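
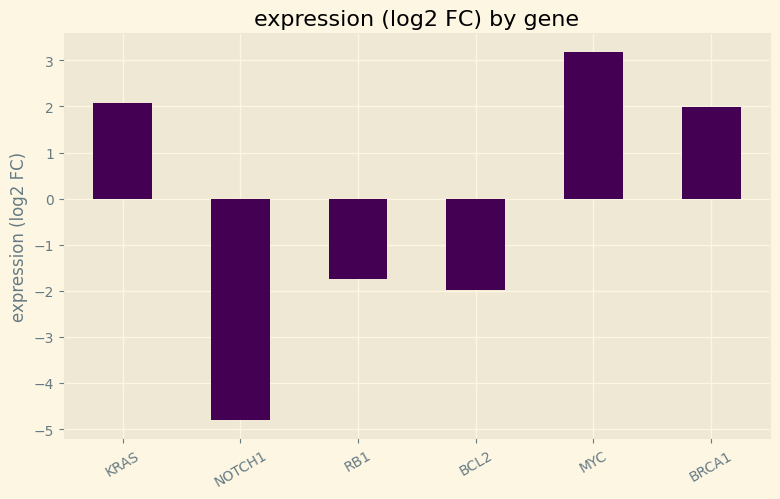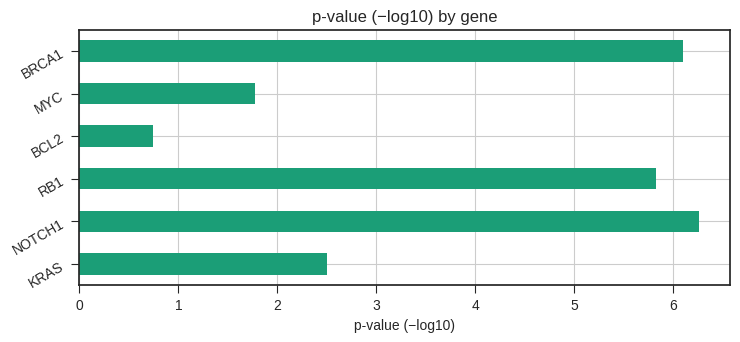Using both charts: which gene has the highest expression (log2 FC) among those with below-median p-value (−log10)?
Chart 2 median p-value (−log10) ≈ 4; below-median genes: KRAS, BCL2, MYC. Among those, MYC has the highest expression (log2 FC) (≈ 3).

MYC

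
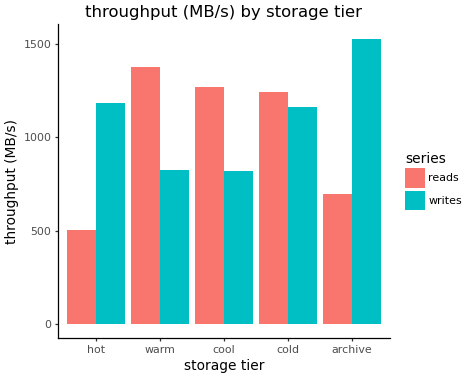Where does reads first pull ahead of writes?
hot: reads ≈ 600 vs writes ≈ 1200 (not yet); warm: reads ≈ 1400 vs writes ≈ 800 (first crossover).

warm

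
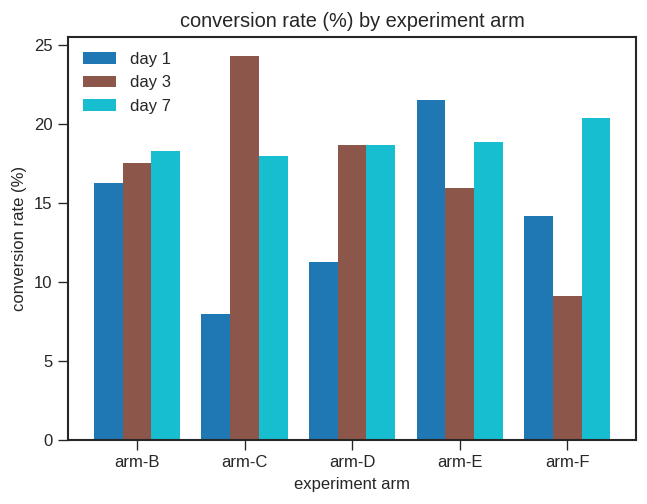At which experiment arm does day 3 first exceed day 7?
arm-B: day 3 ≈ 20 vs day 7 ≈ 20 (not yet); arm-C: day 3 ≈ 25 vs day 7 ≈ 20 (first crossover).

arm-C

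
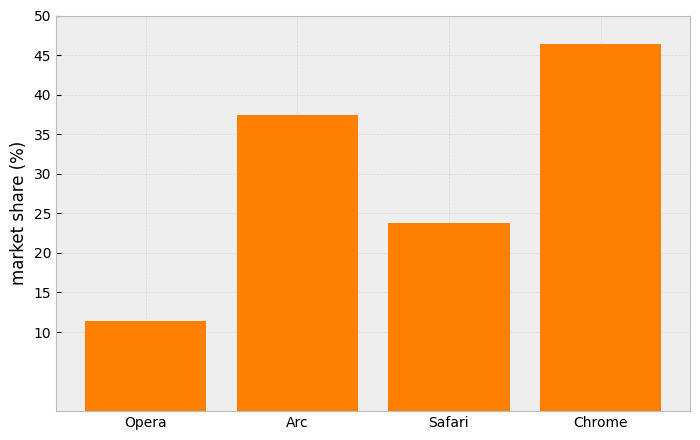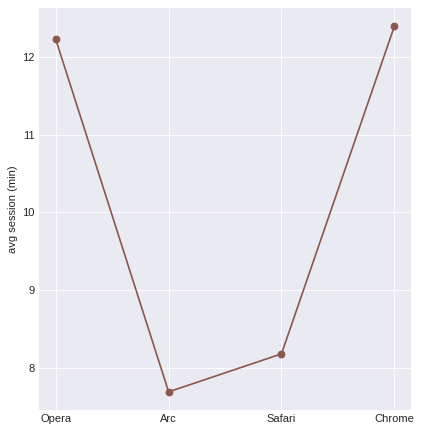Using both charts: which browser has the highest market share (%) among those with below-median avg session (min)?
Arc

Chart 2 median avg session (min) ≈ 10; below-median browsers: Arc, Safari. Among those, Arc has the highest market share (%) (≈ 35).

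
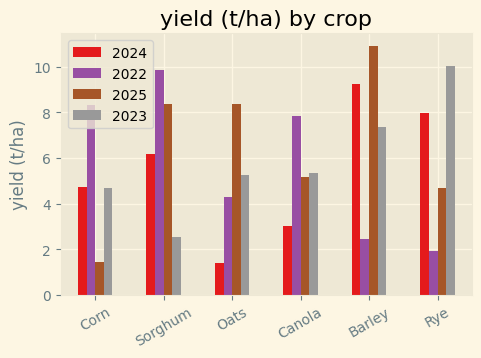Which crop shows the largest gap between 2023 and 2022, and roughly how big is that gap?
Rye: 2023 ≈ 10, 2022 ≈ 2 → gap ≈ 8. Next-largest (Sorghum) is only ≈ 7.

Rye, ≈ 8 t/ha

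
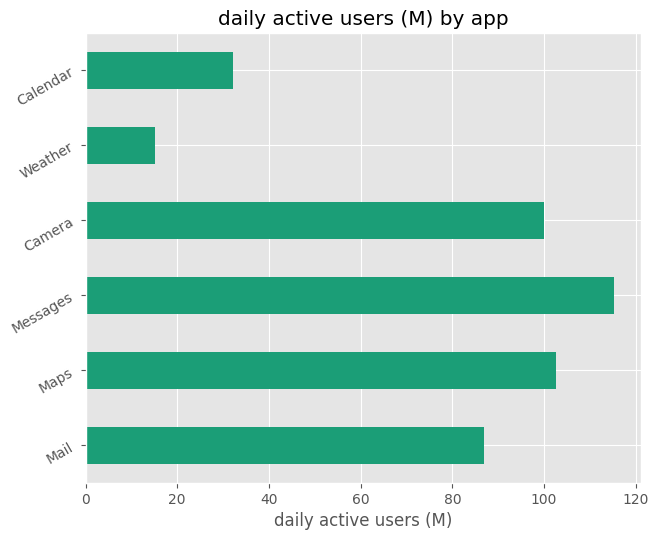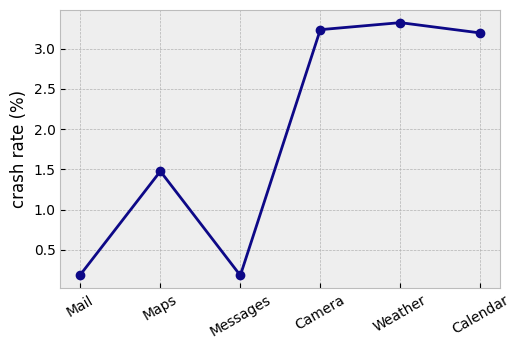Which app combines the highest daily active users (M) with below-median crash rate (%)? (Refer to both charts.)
Chart 2 median crash rate (%) ≈ 2.5; below-median apps: Mail, Maps, Messages. Among those, Messages has the highest daily active users (M) (≈ 120).

Messages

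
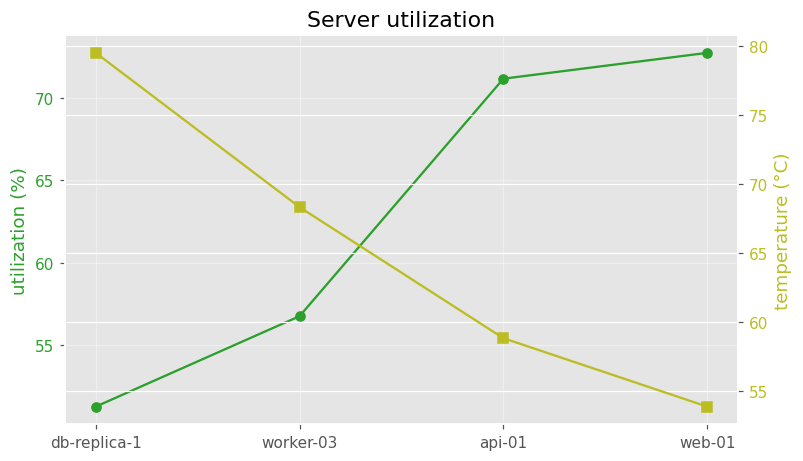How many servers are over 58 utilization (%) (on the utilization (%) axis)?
Above 58: api-01, web-01.

2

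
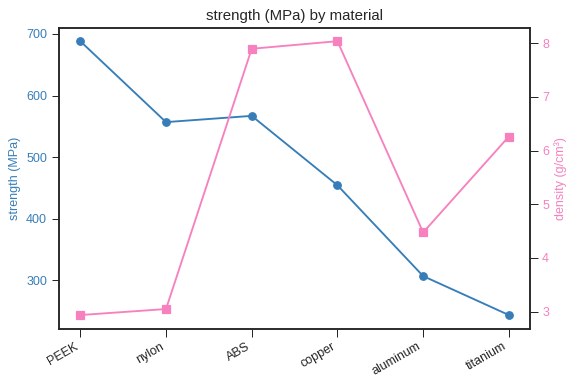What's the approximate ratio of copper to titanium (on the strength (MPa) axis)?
copper ≈ 450, titanium ≈ 250; 450/250 ≈ 1.8.

≈ 1.8×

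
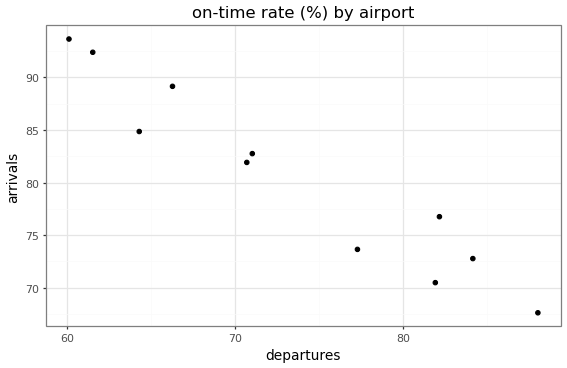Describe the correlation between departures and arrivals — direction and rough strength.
negative, strong

Points are negatively correlated; strong (|r| ≈ 1.0).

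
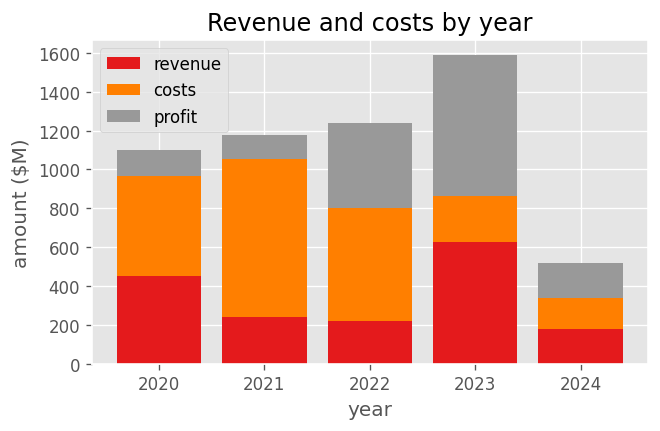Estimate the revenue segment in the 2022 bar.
≈ 200

revenue top ≈ 200, bottom ≈ 0; segment ≈ 200.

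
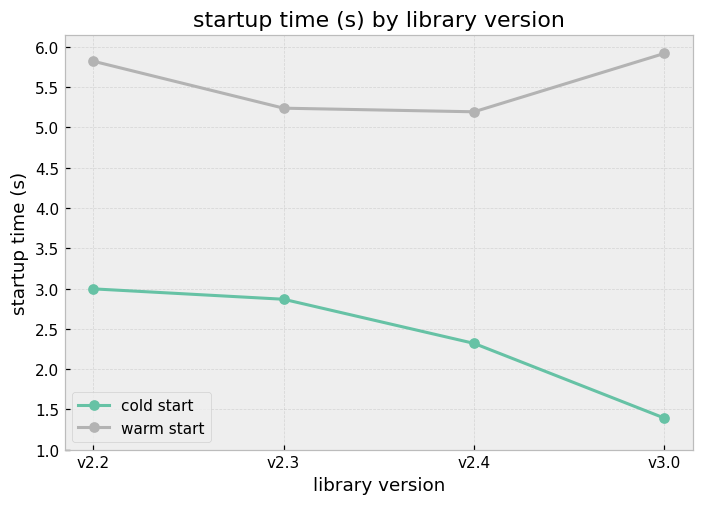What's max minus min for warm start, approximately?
≈ 1.0

Max v3.0 ≈ 6.0, min v2.4 ≈ 5.0; range ≈ 1.0.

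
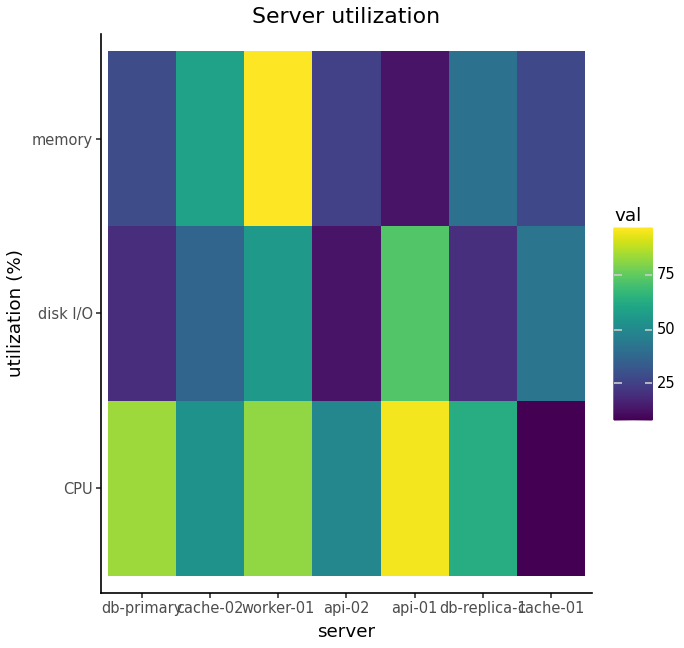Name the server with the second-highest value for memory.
cache-02

Top 3 for memory: worker-01 ≈ 100, cache-02 ≈ 60, db-replica-1 ≈ 40.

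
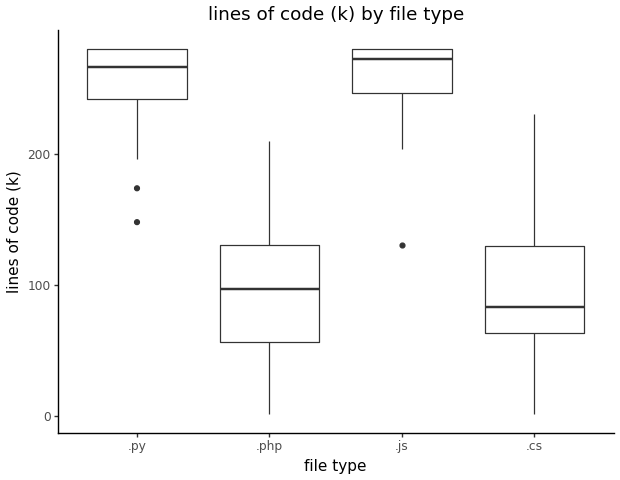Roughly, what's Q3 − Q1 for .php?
≈ 60

Q3 ≈ 120, Q1 ≈ 60; IQR ≈ 60.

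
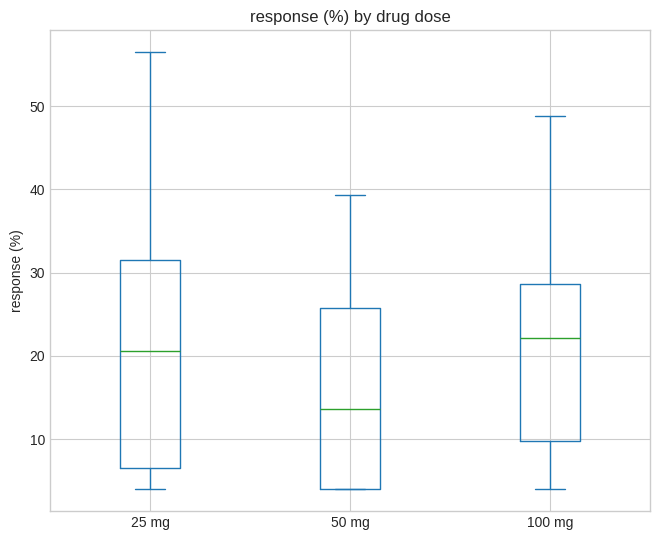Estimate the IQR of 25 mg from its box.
Q3 ≈ 32, Q1 ≈ 7; IQR ≈ 25.

≈ 25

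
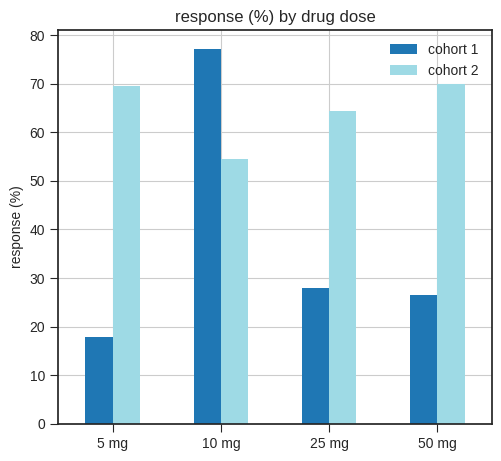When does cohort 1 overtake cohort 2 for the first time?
10 mg

5 mg: cohort 1 ≈ 20 vs cohort 2 ≈ 70 (not yet); 10 mg: cohort 1 ≈ 80 vs cohort 2 ≈ 50 (first crossover).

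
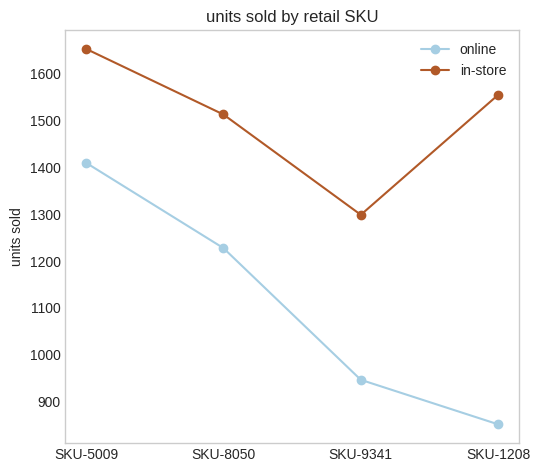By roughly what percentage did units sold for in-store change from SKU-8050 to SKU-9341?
≈ -13.3%

SKU-8050 ≈ 1500, SKU-9341 ≈ 1300; (1300 − 1500) / 1500 ≈ -13.3%.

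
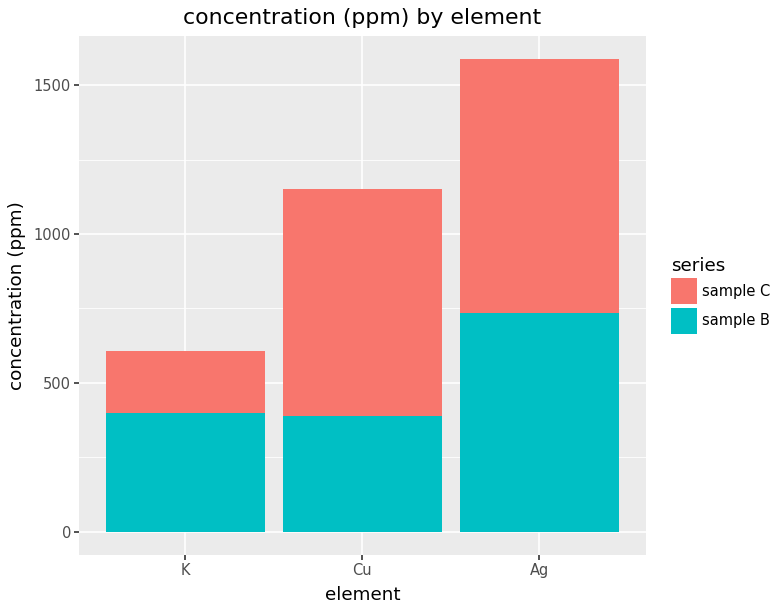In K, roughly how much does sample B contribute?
sample B top ≈ 400, bottom ≈ 0; segment ≈ 400.

≈ 400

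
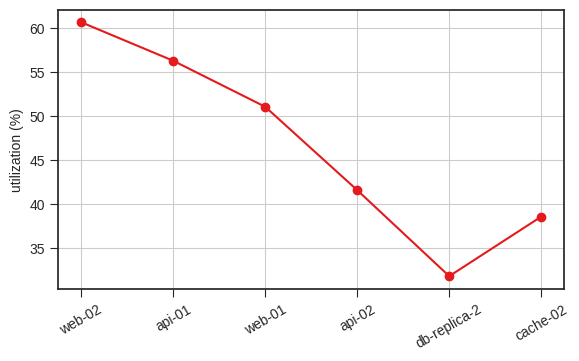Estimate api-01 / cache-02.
api-01 ≈ 55, cache-02 ≈ 40; 55/40 ≈ 1.38.

≈ 1.38×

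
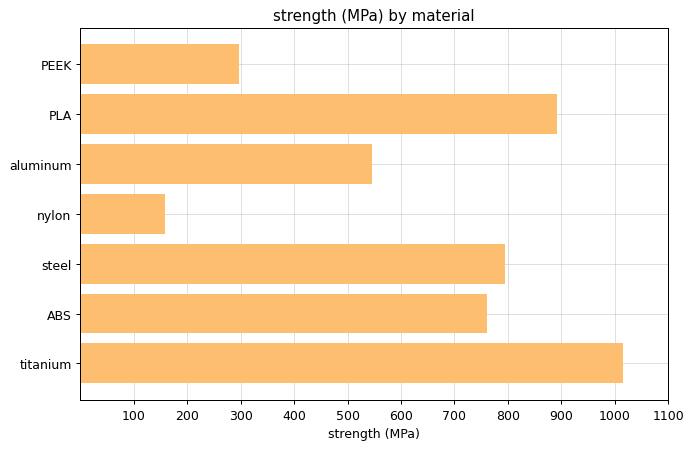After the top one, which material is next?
Top 3: titanium ≈ 1000, PLA ≈ 900, steel ≈ 800.

PLA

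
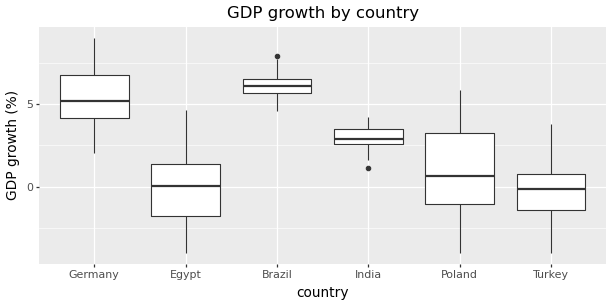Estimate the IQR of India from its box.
Q3 ≈ 4, Q1 ≈ 3; IQR ≈ 1.

≈ 1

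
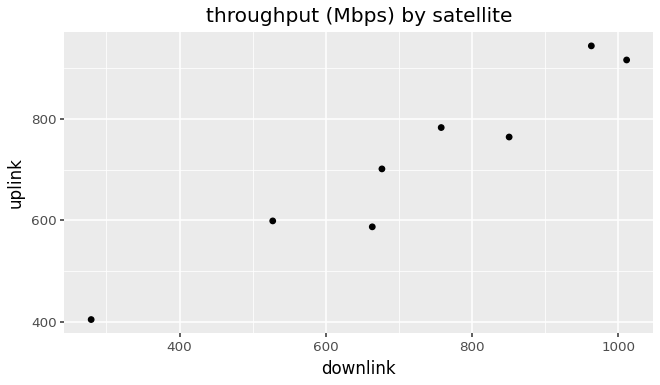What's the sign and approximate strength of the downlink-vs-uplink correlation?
Points are positively correlated; strong (|r| ≈ 1.0).

positive, strong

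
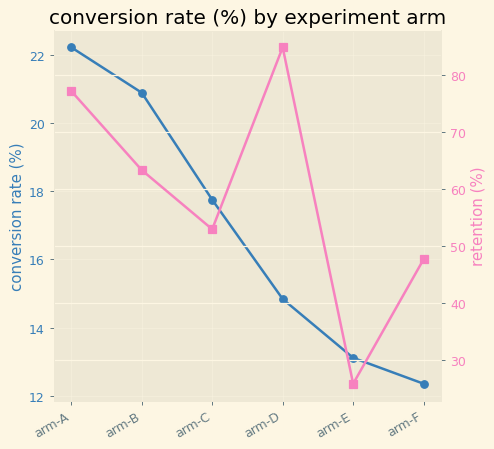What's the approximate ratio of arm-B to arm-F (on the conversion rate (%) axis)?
≈ 1.75×

arm-B ≈ 21, arm-F ≈ 12; 21/12 ≈ 1.75.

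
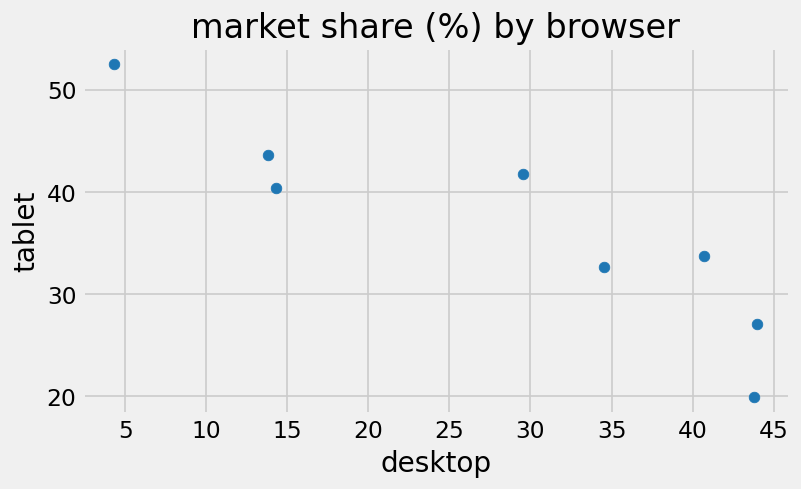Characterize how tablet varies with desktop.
negative, strong

Points are negatively correlated; strong (|r| ≈ 0.9).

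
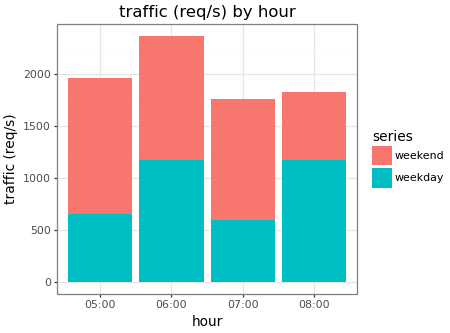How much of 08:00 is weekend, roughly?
weekend top ≈ 1800, bottom ≈ 1200; segment ≈ 600.

≈ 600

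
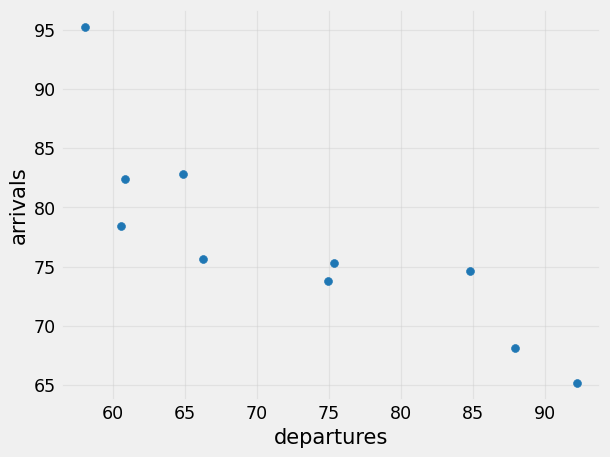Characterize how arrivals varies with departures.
Points are negatively correlated; strong (|r| ≈ 0.8).

negative, strong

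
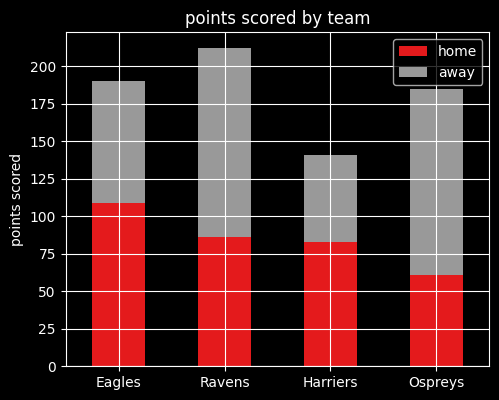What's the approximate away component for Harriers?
≈ 60

away top ≈ 140, bottom ≈ 80; segment ≈ 60.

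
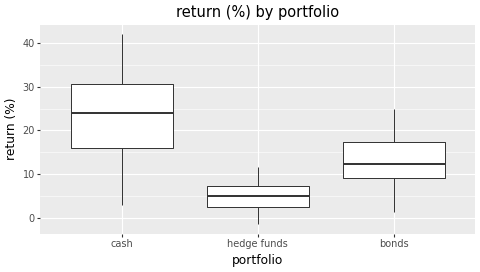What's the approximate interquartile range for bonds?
≈ 8

Q3 ≈ 18, Q1 ≈ 10; IQR ≈ 8.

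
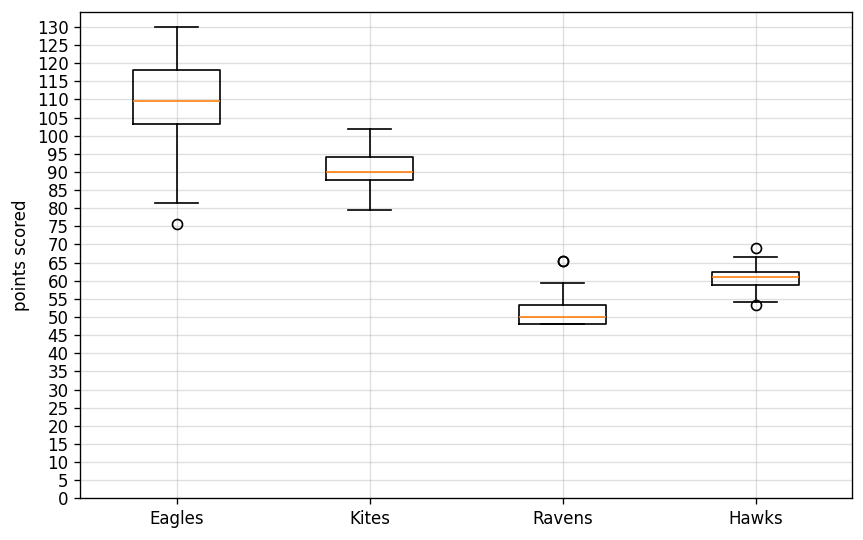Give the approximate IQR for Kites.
Q3 ≈ 95, Q1 ≈ 90; IQR ≈ 5.

≈ 5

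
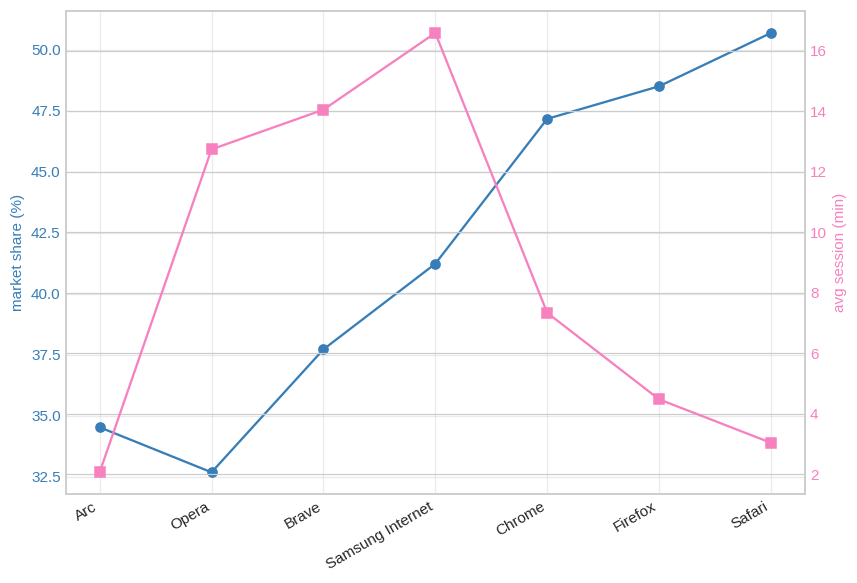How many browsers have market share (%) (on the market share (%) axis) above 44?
3

Above 44: Chrome, Firefox, Safari.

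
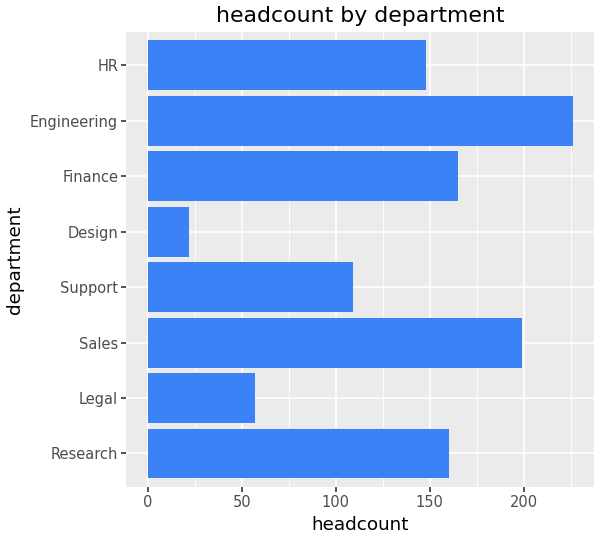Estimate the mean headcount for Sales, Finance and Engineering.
≈ 193

(200 + 160 + 220) / 3 ≈ 193.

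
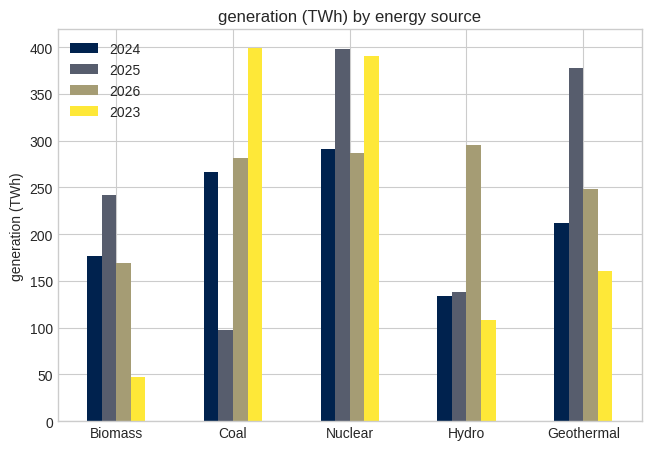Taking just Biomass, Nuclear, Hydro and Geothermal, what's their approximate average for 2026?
≈ 250

(150 + 300 + 300 + 250) / 4 ≈ 250.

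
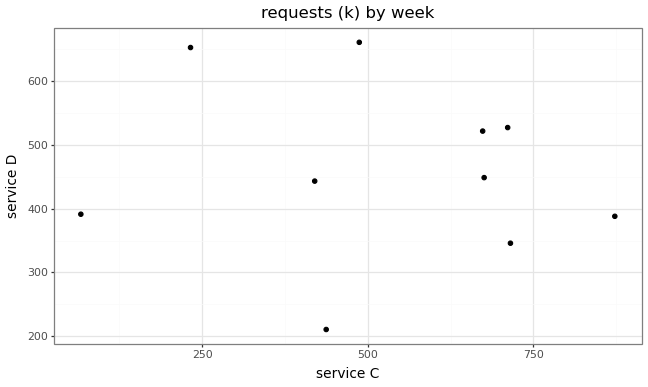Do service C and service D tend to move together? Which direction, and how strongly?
Points are roughly uncorrelated; weak (|r| ≈ 0.1).

no clear correlation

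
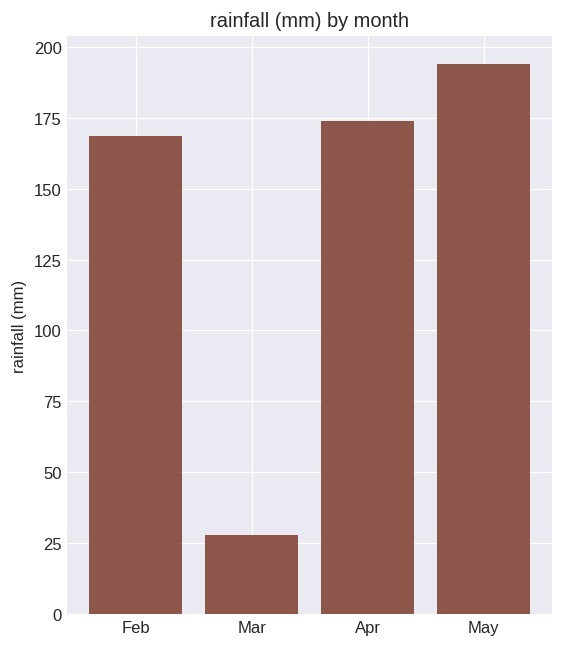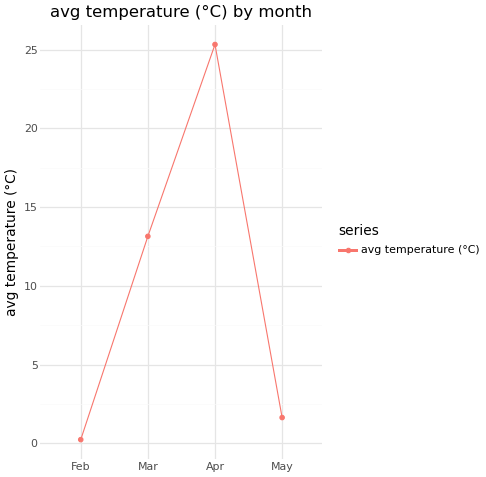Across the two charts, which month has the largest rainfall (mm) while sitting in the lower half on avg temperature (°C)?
Chart 2 median avg temperature (°C) ≈ 5; below-median months: Feb, May. Among those, May has the highest rainfall (mm) (≈ 200).

May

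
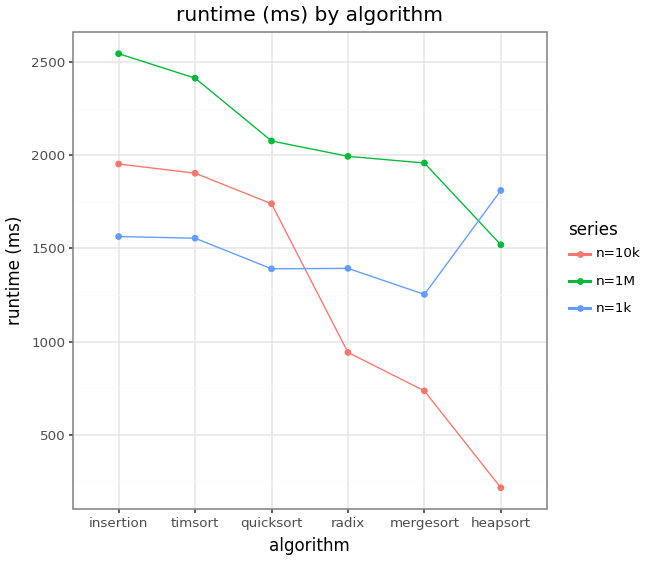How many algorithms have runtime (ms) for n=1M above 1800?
Above 1800: insertion, timsort, quicksort, radix, mergesort.

5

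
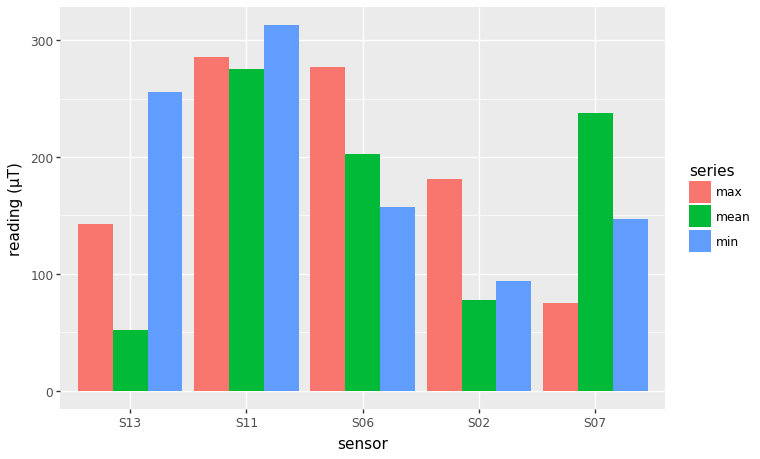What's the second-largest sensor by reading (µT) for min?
Top 3 for min: S11 ≈ 300, S13 ≈ 250, S06 ≈ 150.

S13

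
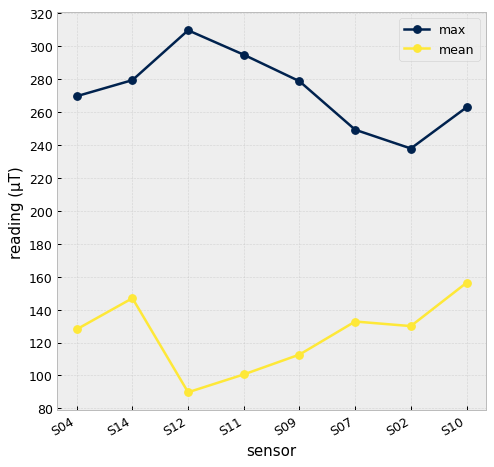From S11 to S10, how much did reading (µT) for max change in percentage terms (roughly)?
S11 ≈ 300, S10 ≈ 260; (260 − 300) / 300 ≈ -13.3%.

≈ -13.3%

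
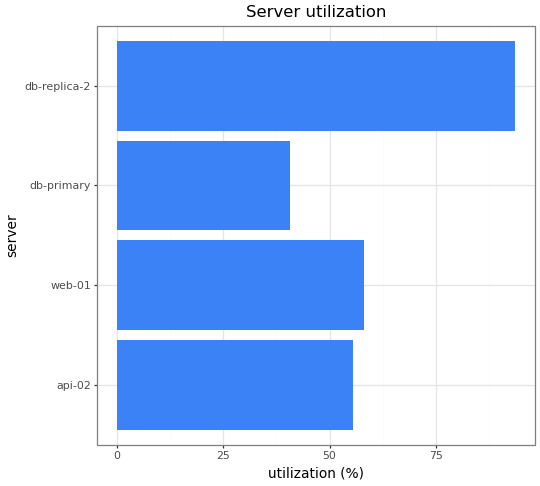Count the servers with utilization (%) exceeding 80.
1

Above 80: db-replica-2.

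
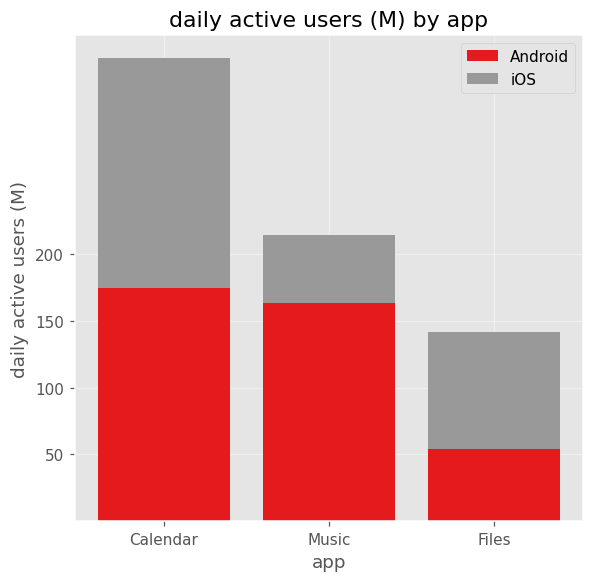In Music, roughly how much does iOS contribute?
iOS top ≈ 200, bottom ≈ 150; segment ≈ 50.

≈ 50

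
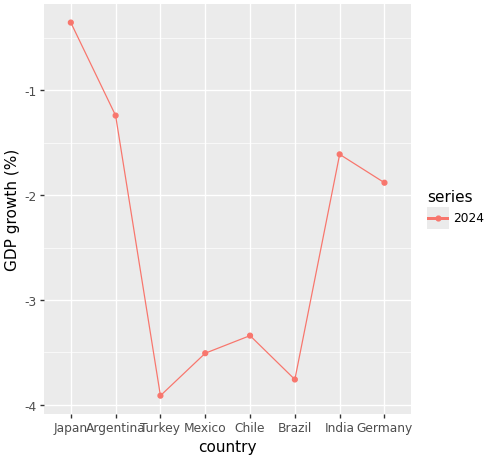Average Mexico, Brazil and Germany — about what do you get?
(-3.5 + -4.0 + -2.0) / 3 ≈ -3.17.

≈ -3.17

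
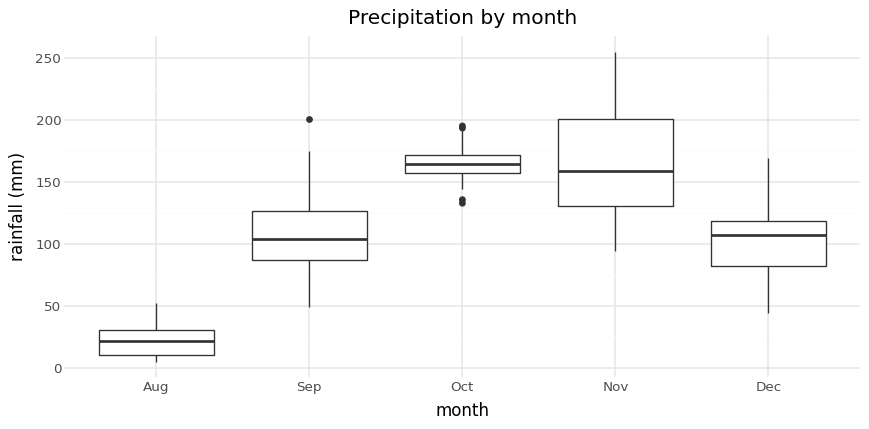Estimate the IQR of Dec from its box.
Q3 ≈ 120, Q1 ≈ 80; IQR ≈ 40.

≈ 40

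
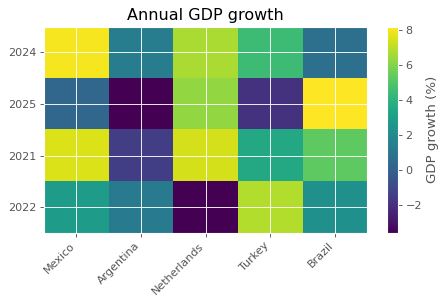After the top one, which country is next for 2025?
Top 3 for 2025: Brazil ≈ 8, Netherlands ≈ 6, Mexico ≈ 0.

Netherlands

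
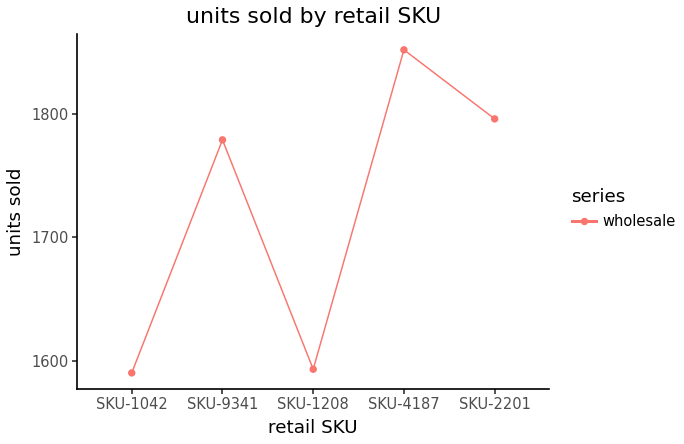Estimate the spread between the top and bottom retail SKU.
Max SKU-4187 ≈ 1850, min SKU-1042 ≈ 1600; range ≈ 250.

≈ 250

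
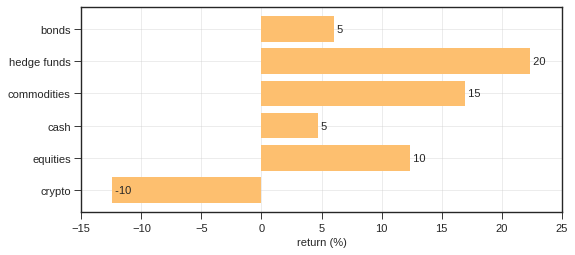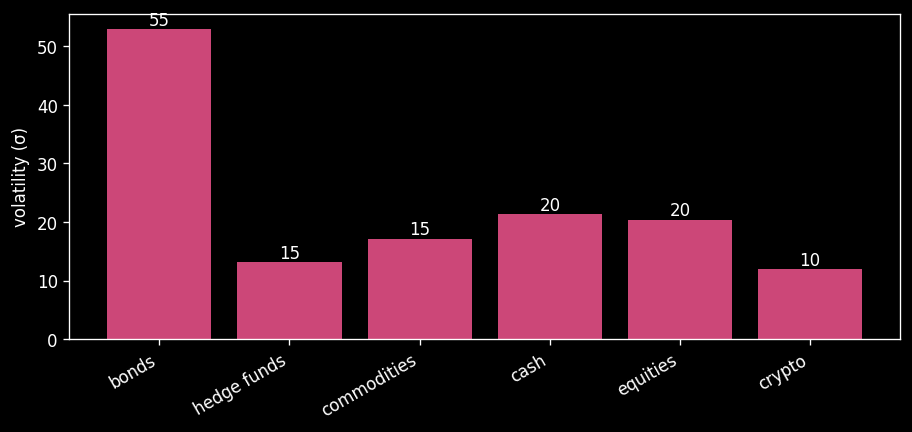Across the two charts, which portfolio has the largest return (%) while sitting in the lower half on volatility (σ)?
hedge funds

Chart 2 median volatility (σ) ≈ 20; below-median portfolios: hedge funds, commodities, crypto. Among those, hedge funds has the highest return (%) (≈ 20).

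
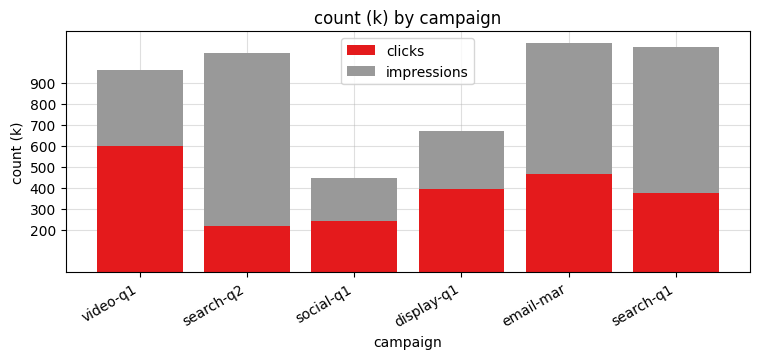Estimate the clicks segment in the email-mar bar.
clicks top ≈ 500, bottom ≈ 0; segment ≈ 500.

≈ 500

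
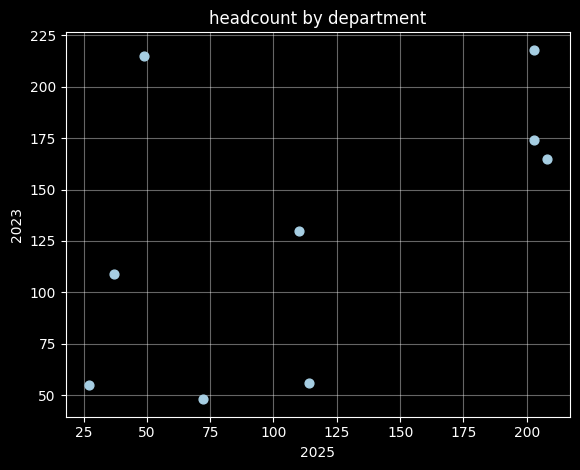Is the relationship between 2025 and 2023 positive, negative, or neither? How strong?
positive, moderate

Points are positively correlated; moderate (|r| ≈ 0.5).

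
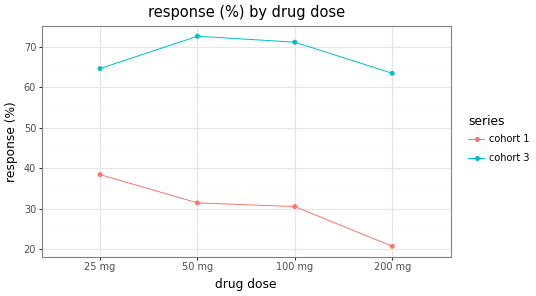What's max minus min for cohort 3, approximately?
≈ 10

Max 50 mg ≈ 75, min 200 mg ≈ 65; range ≈ 10.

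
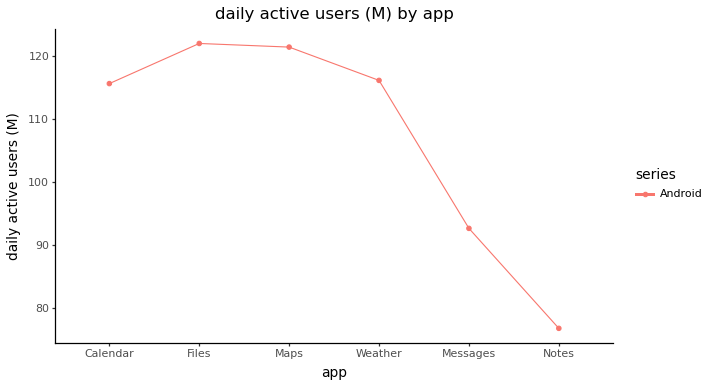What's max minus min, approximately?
≈ 45

Max Files ≈ 120, min Notes ≈ 75; range ≈ 45.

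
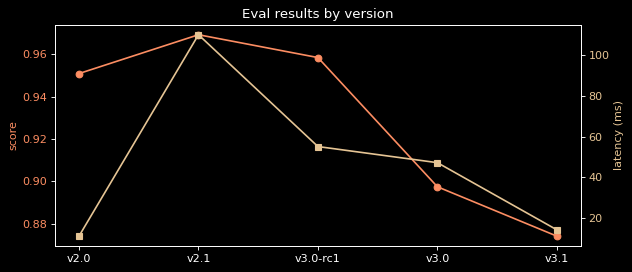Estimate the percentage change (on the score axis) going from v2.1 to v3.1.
v2.1 ≈ 0.97, v3.1 ≈ 0.87; (0.87 − 0.97) / 0.97 ≈ -10.3%.

≈ -10.3%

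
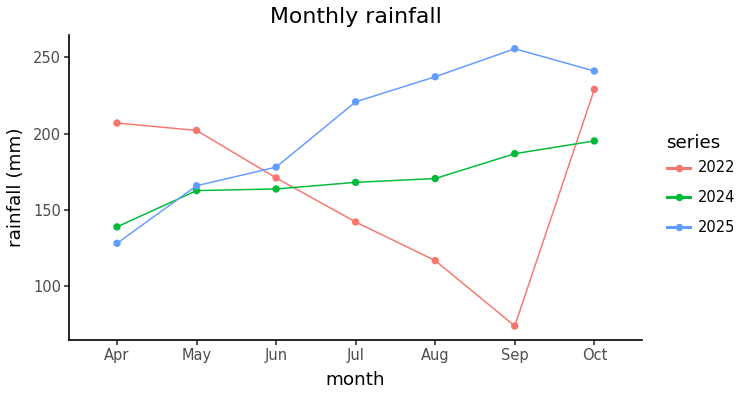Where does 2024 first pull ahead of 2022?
Jun: 2024 ≈ 160 vs 2022 ≈ 180 (not yet); Jul: 2024 ≈ 160 vs 2022 ≈ 140 (first crossover).

Jul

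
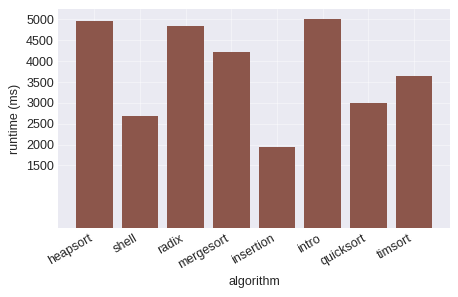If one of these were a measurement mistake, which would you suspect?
insertion

insertion ≈ 2000; the rest sit between ≈ 2500 and ≈ 5000.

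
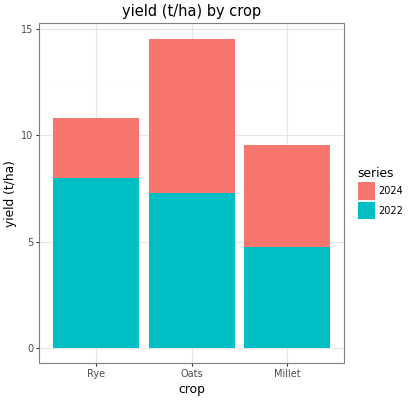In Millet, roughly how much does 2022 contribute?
≈ 4

2022 top ≈ 4, bottom ≈ 0; segment ≈ 4.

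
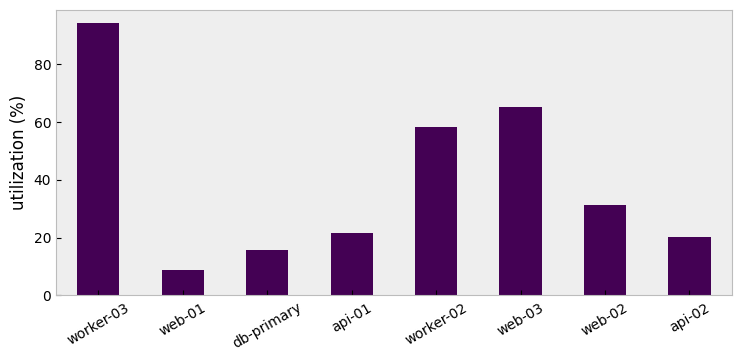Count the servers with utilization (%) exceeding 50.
Above 50: worker-03, worker-02, web-03.

3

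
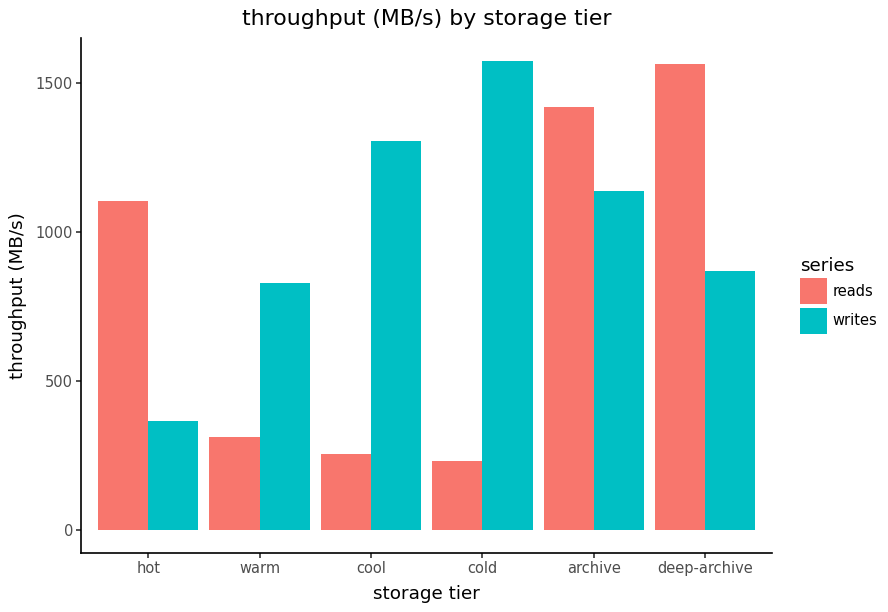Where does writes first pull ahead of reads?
hot: writes ≈ 400 vs reads ≈ 1200 (not yet); warm: writes ≈ 800 vs reads ≈ 400 (first crossover).

warm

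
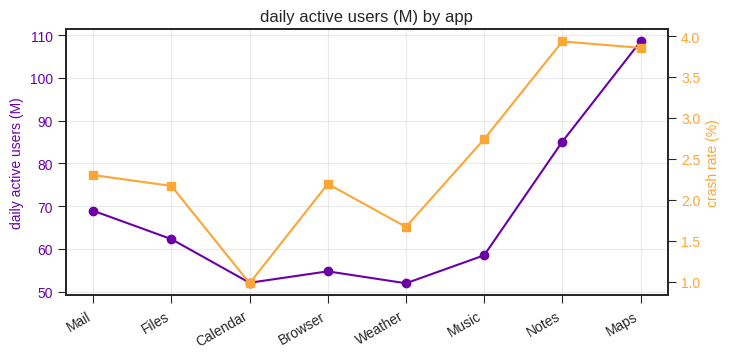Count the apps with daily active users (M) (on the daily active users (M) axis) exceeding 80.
Above 80: Notes, Maps.

2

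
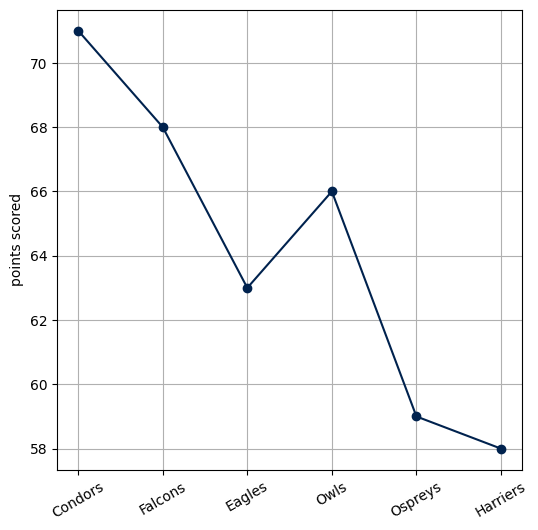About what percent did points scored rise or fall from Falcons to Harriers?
≈ -14.7%

Falcons ≈ 68, Harriers ≈ 58; (58 − 68) / 68 ≈ -14.7%.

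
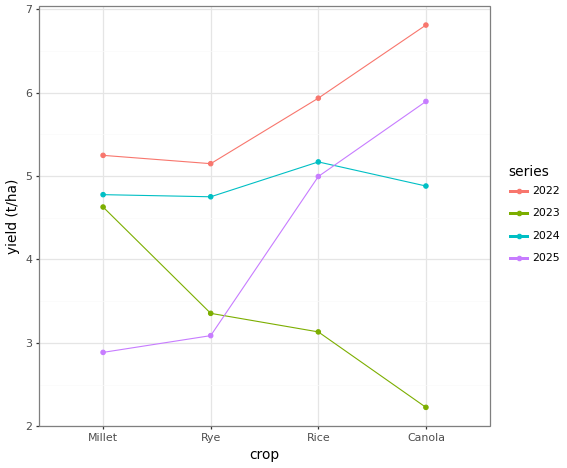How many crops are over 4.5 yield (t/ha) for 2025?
Above 4.5: Rice, Canola.

2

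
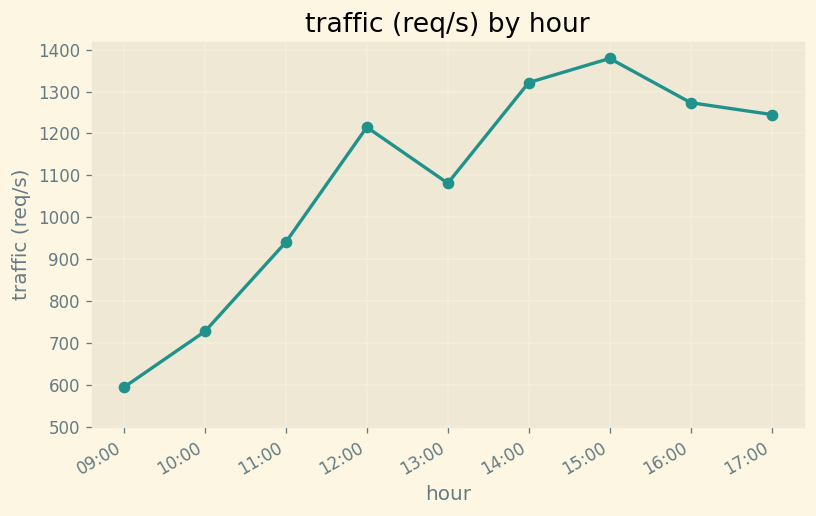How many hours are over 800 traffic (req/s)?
7

Above 800: 11:00, 12:00, 13:00, 14:00, 15:00, 16:00, 17:00.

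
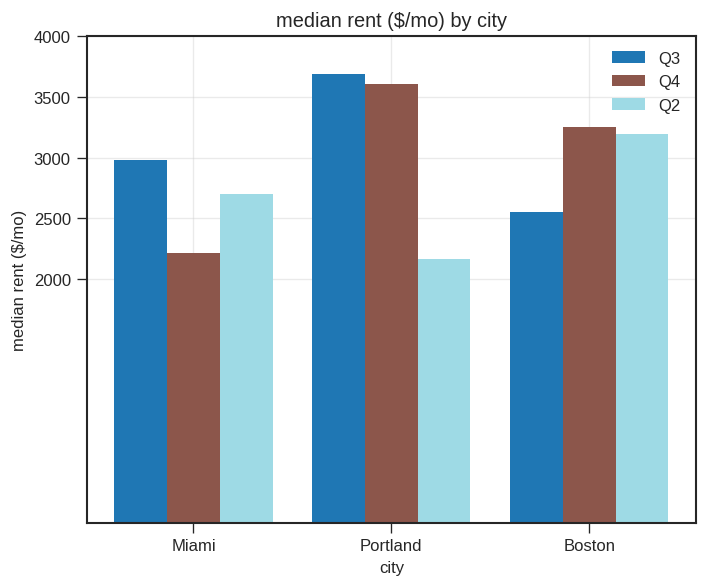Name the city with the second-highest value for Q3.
Top 3 for Q3: Portland ≈ 3500, Miami ≈ 3000, Boston ≈ 2500.

Miami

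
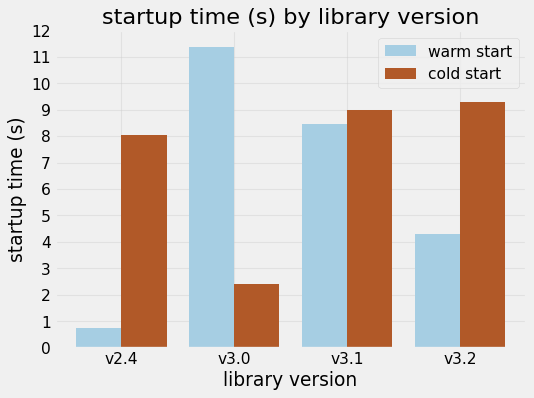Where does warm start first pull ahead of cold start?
v3.0

v2.4: warm start ≈ 1 vs cold start ≈ 8 (not yet); v3.0: warm start ≈ 11 vs cold start ≈ 2 (first crossover).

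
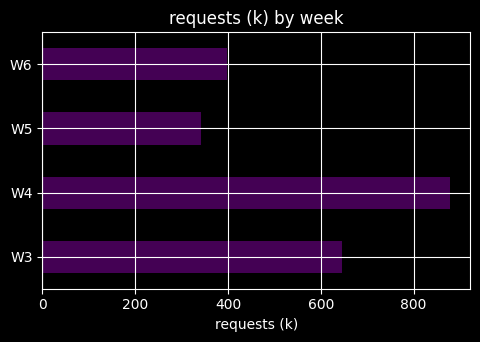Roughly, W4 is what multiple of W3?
W4 ≈ 900, W3 ≈ 600; 900/600 ≈ 1.5.

≈ 1.5×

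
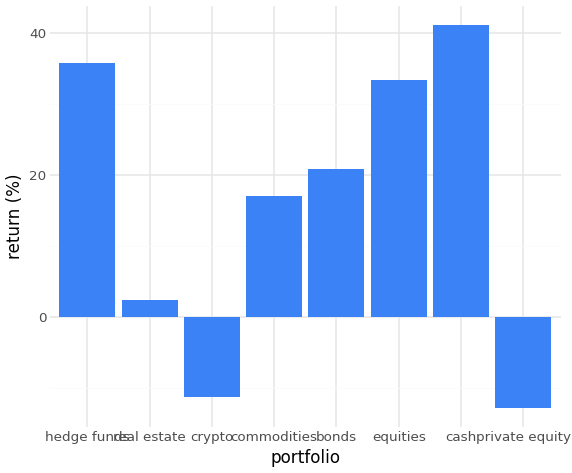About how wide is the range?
≈ 55

Max cash ≈ 40, min private equity ≈ -15; range ≈ 55.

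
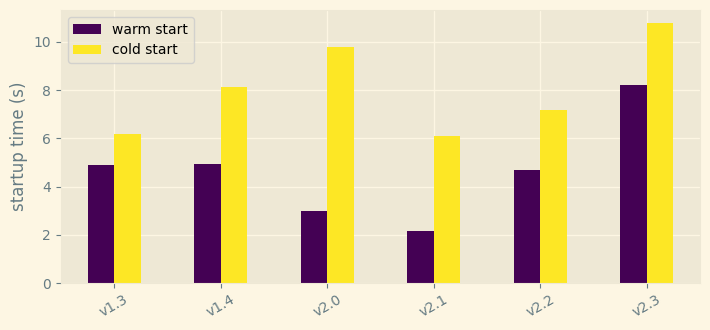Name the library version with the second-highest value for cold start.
v2.0

Top 3 for cold start: v2.3 ≈ 11, v2.0 ≈ 10, v1.4 ≈ 8.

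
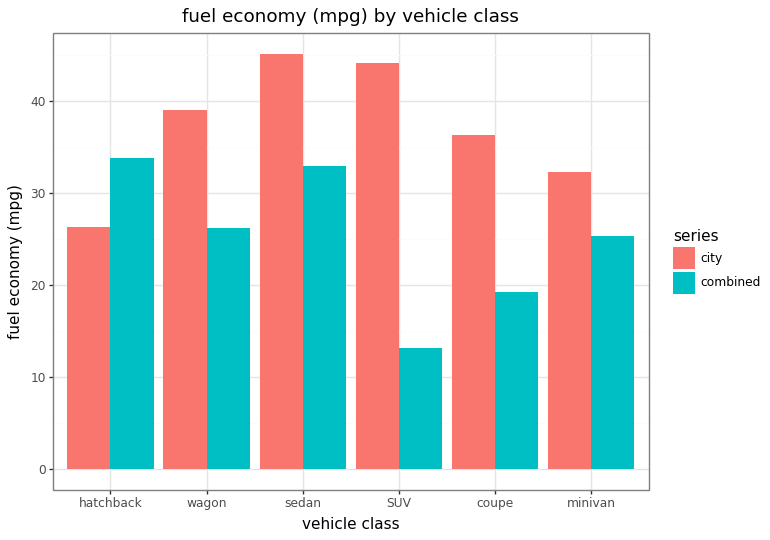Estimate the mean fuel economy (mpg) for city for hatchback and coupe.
≈ 30

(25 + 35) / 2 ≈ 30.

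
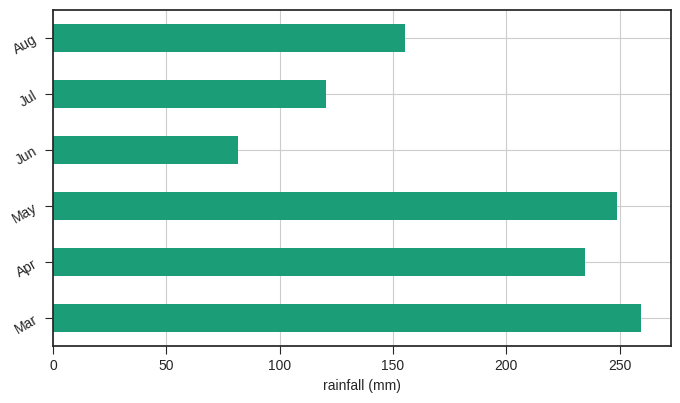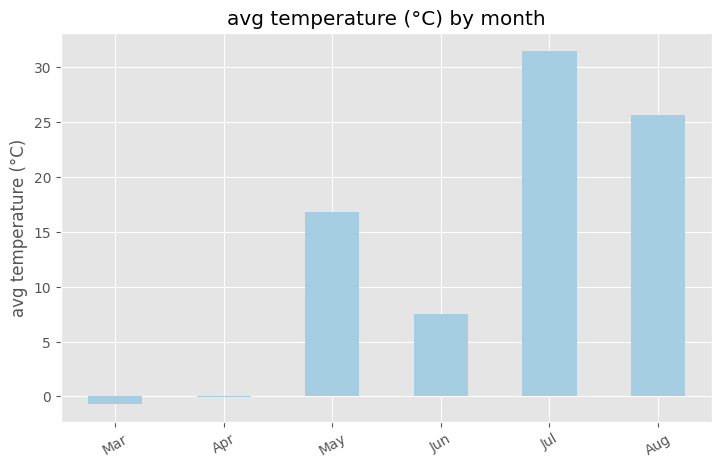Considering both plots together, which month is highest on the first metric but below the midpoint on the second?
Chart 2 median avg temperature (°C) ≈ 10; below-median months: Mar, Apr, Jun. Among those, Mar has the highest rainfall (mm) (≈ 250).

Mar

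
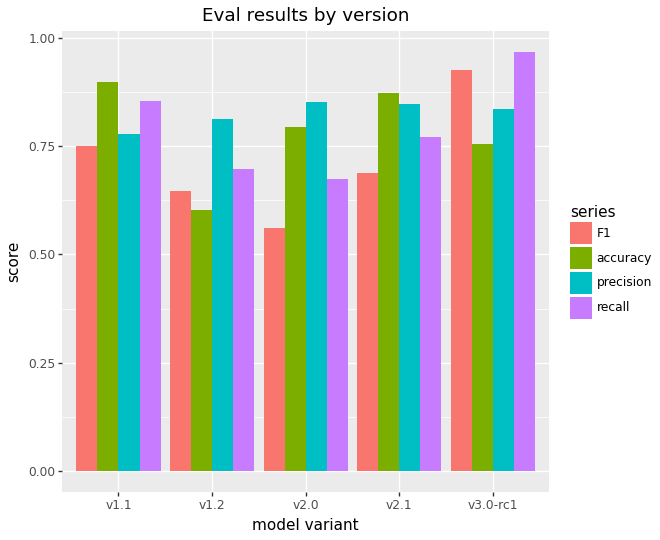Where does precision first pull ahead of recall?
v1.2

v1.1: precision ≈ 0.8 vs recall ≈ 0.9 (not yet); v1.2: precision ≈ 0.8 vs recall ≈ 0.7 (first crossover).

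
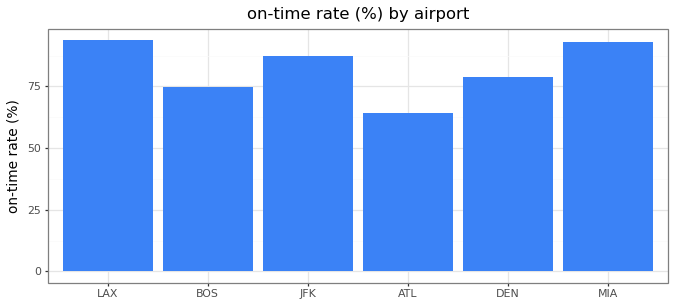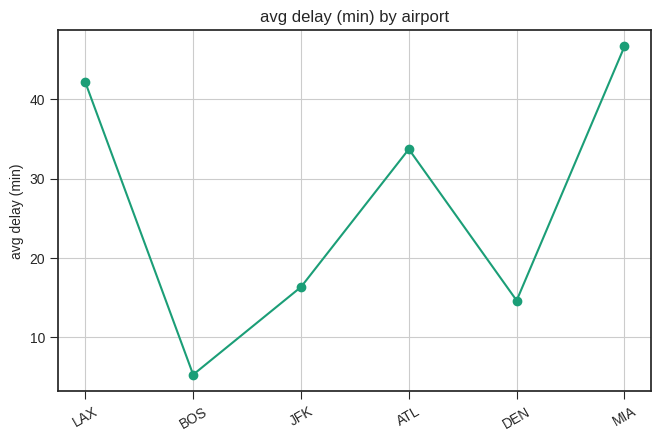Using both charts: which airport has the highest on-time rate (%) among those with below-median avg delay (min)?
Chart 2 median avg delay (min) ≈ 25; below-median airports: BOS, JFK, DEN. Among those, JFK has the highest on-time rate (%) (≈ 90).

JFK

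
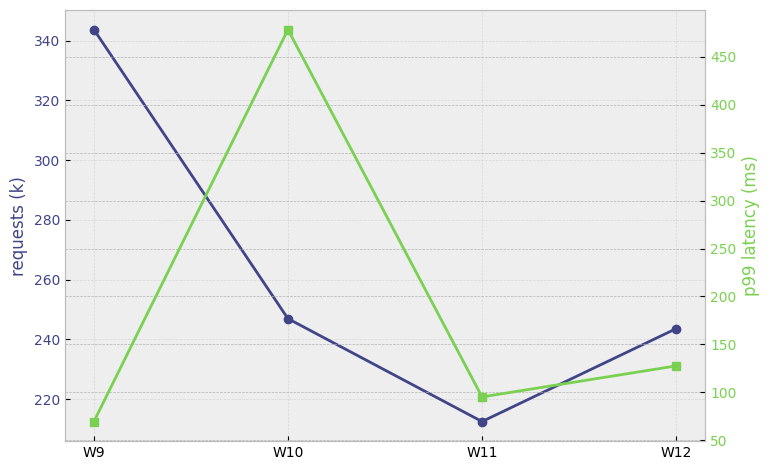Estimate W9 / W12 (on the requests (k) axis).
W9 ≈ 340, W12 ≈ 240; 340/240 ≈ 1.42.

≈ 1.42×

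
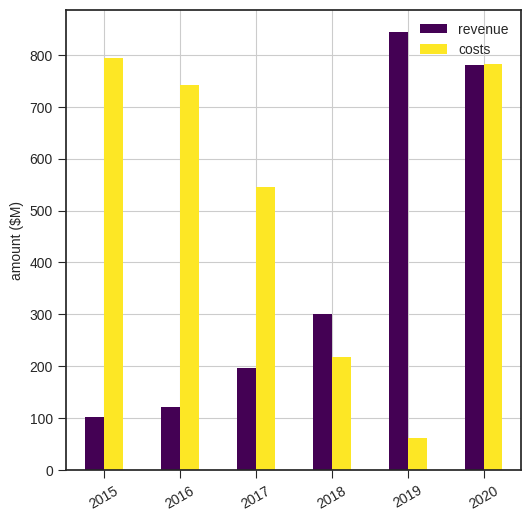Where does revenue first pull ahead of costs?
2018

2017: revenue ≈ 200 vs costs ≈ 500 (not yet); 2018: revenue ≈ 300 vs costs ≈ 200 (first crossover).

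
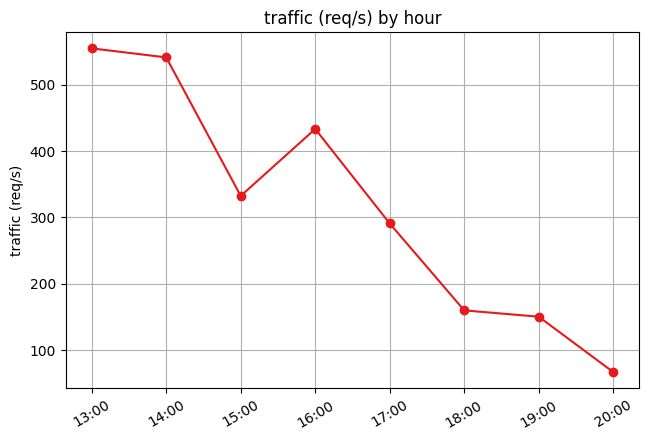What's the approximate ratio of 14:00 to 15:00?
14:00 ≈ 550, 15:00 ≈ 350; 550/350 ≈ 1.57.

≈ 1.57×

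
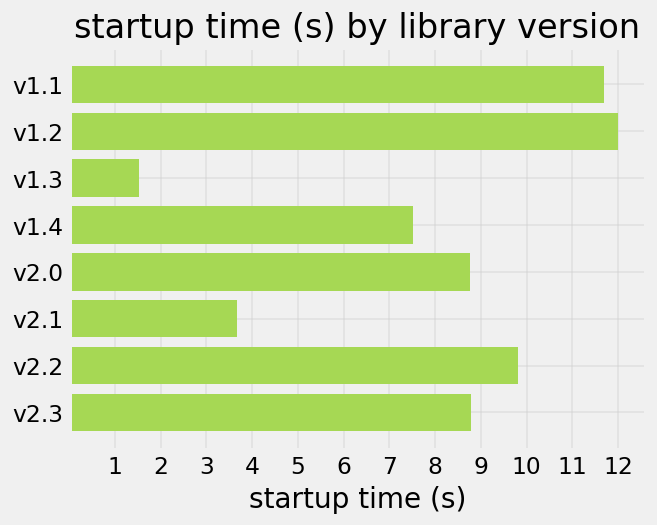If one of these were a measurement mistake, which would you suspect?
v1.3 ≈ 2; the rest sit between ≈ 4 and ≈ 12.

v1.3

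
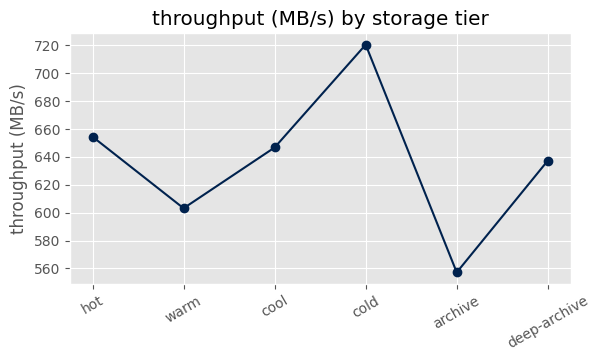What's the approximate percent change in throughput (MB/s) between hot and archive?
hot ≈ 660, archive ≈ 560; (560 − 660) / 660 ≈ -15.2%.

≈ -15.2%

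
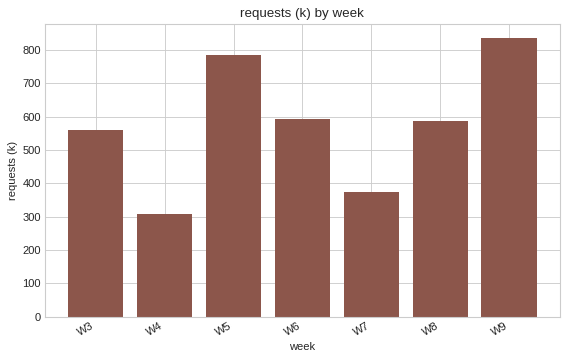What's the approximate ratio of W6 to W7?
W6 ≈ 600, W7 ≈ 400; 600/400 ≈ 1.5.

≈ 1.5×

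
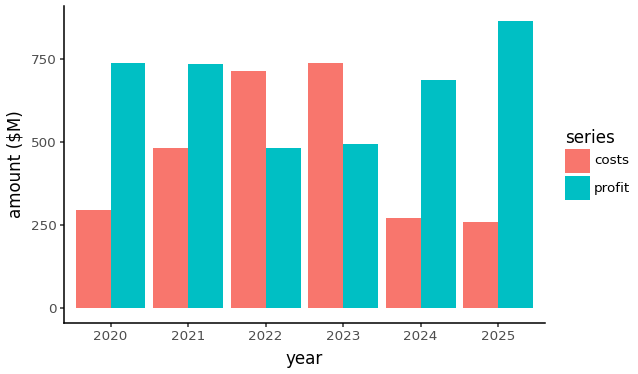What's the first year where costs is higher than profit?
2021: costs ≈ 500 vs profit ≈ 700 (not yet); 2022: costs ≈ 700 vs profit ≈ 500 (first crossover).

2022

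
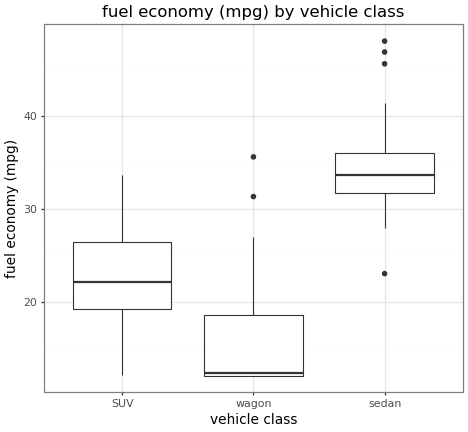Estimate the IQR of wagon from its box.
≈ 6

Q3 ≈ 18, Q1 ≈ 12; IQR ≈ 6.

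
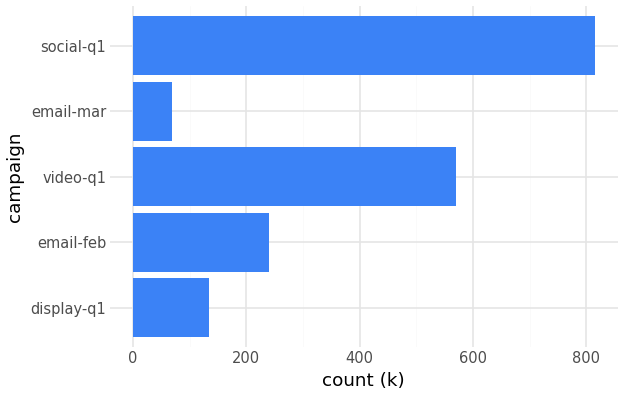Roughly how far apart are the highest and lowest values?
Max social-q1 ≈ 800, min email-mar ≈ 100; range ≈ 700.

≈ 700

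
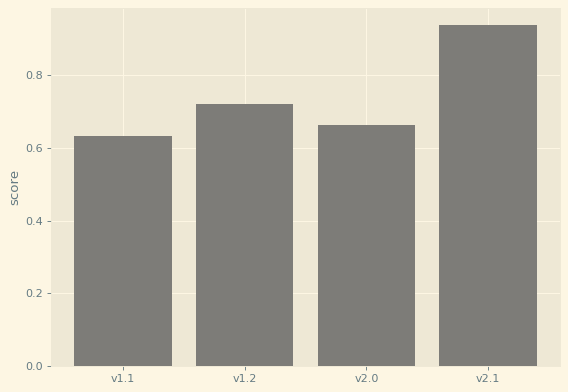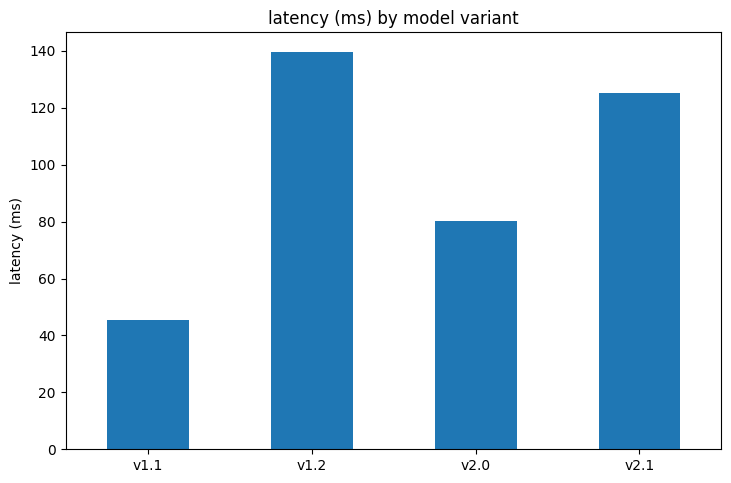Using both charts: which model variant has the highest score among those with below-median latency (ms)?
Chart 2 median latency (ms) ≈ 100; below-median model variants: v1.1, v2.0. Among those, v2.0 has the highest score (≈ 0.7).

v2.0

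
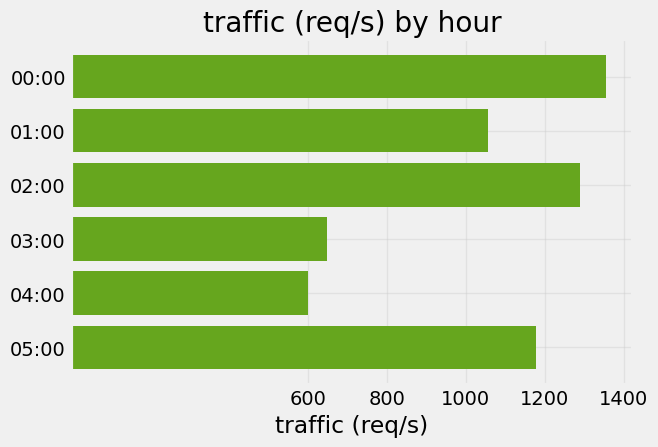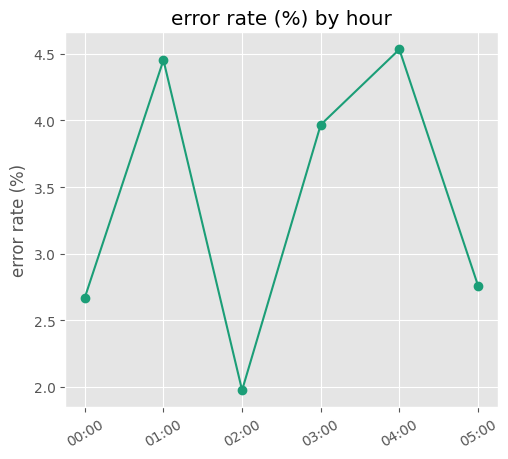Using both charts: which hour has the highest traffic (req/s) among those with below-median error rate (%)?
Chart 2 median error rate (%) ≈ 3.5; below-median hours: 00:00, 02:00, 05:00. Among those, 00:00 has the highest traffic (req/s) (≈ 1400).

00:00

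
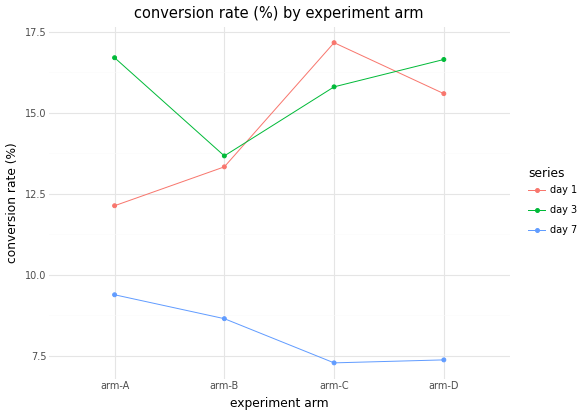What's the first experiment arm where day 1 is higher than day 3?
arm-C

arm-B: day 1 ≈ 13 vs day 3 ≈ 14 (not yet); arm-C: day 1 ≈ 17 vs day 3 ≈ 16 (first crossover).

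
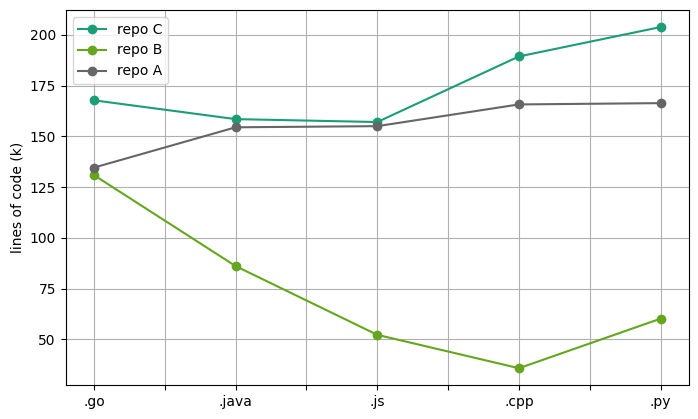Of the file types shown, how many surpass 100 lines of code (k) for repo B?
1

Above 100: .go.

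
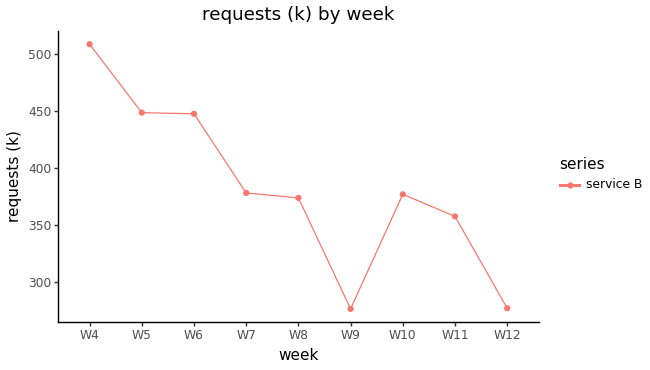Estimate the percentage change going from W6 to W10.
W6 ≈ 440, W10 ≈ 380; (380 − 440) / 440 ≈ -13.6%.

≈ -13.6%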